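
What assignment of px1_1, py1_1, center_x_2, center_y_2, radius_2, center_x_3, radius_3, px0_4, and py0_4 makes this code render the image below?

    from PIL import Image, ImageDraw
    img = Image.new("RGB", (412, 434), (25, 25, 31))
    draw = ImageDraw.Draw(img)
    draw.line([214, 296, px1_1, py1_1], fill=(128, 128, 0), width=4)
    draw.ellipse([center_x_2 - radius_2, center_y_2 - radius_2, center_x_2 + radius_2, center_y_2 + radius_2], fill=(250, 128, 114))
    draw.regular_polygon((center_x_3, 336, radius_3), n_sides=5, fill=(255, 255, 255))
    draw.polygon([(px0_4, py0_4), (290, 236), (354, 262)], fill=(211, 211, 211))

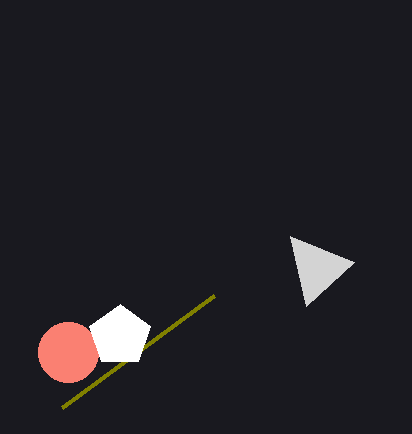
px1_1 = 62, py1_1 = 408, center_x_2 = 68, center_y_2 = 352, radius_2 = 30, center_x_3 = 120, radius_3 = 32, px0_4 = 306, py0_4 = 306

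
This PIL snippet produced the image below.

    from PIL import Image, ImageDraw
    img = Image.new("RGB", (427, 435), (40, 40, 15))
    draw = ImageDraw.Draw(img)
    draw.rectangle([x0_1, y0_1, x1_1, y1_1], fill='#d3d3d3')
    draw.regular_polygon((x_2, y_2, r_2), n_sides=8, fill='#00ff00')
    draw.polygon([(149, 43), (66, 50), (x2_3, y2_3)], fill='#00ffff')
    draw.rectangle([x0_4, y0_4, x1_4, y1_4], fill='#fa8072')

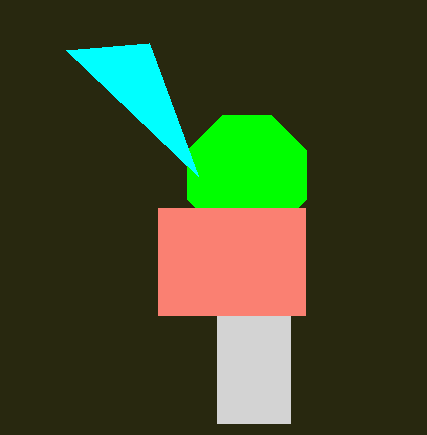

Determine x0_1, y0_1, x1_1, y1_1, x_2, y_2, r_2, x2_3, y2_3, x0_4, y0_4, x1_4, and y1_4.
x0_1 = 217
y0_1 = 316
x1_1 = 290
y1_1 = 423
x_2 = 247
y_2 = 175
r_2 = 64
x2_3 = 198
y2_3 = 176
x0_4 = 158
y0_4 = 208
x1_4 = 305
y1_4 = 315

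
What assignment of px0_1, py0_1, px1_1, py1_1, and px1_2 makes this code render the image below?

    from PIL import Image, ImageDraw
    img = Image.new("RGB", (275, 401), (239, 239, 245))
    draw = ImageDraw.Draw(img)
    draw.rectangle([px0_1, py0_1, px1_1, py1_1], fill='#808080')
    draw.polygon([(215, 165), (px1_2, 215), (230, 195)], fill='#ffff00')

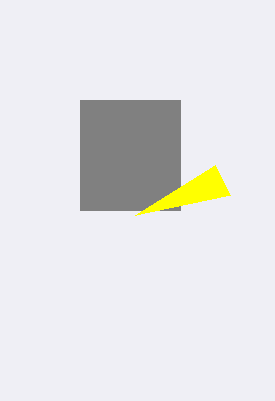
px0_1 = 80, py0_1 = 100, px1_1 = 180, py1_1 = 210, px1_2 = 135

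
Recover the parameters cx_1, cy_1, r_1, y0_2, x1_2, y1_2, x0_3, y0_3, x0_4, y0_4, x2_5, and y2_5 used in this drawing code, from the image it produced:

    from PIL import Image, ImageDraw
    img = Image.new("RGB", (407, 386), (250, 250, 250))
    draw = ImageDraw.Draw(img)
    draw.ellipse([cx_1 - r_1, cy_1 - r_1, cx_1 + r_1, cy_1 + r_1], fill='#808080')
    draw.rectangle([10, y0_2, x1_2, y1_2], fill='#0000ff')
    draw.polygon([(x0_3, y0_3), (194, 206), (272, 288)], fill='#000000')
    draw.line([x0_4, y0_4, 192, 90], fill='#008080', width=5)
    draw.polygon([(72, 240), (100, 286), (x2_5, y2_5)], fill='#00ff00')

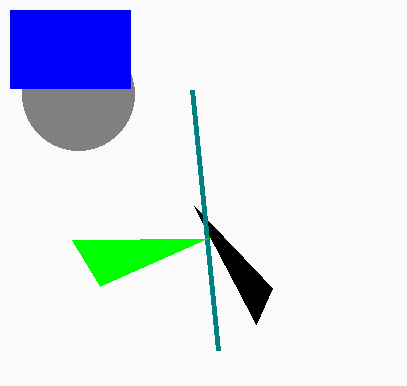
cx_1 = 78; cy_1 = 94; r_1 = 56; y0_2 = 10; x1_2 = 130; y1_2 = 88; x0_3 = 256; y0_3 = 324; x0_4 = 218; y0_4 = 350; x2_5 = 208; y2_5 = 238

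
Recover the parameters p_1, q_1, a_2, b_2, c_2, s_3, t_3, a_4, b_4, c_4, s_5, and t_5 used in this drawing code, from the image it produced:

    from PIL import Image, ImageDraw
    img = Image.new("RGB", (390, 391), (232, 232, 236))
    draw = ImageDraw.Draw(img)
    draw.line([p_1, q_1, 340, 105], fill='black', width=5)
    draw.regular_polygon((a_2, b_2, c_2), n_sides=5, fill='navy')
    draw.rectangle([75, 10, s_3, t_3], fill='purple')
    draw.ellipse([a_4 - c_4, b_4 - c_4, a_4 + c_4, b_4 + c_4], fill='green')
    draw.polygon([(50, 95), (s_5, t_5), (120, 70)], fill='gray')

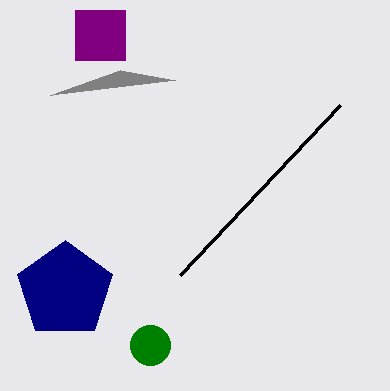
p_1 = 180, q_1 = 275, a_2 = 65, b_2 = 290, c_2 = 50, s_3 = 125, t_3 = 60, a_4 = 150, b_4 = 345, c_4 = 20, s_5 = 175, t_5 = 80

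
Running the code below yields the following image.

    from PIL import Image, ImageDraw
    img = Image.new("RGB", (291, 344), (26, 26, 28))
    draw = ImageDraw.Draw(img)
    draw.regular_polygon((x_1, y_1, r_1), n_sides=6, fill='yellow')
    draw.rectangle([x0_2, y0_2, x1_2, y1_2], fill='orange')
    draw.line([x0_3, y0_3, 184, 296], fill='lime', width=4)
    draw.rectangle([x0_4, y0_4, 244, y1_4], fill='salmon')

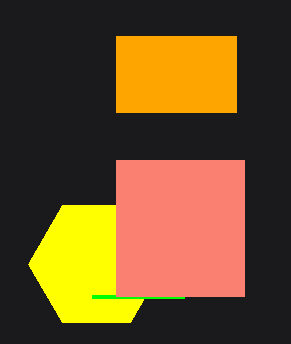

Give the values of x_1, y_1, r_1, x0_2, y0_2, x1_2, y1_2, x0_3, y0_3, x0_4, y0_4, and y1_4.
x_1 = 96, y_1 = 264, r_1 = 68, x0_2 = 116, y0_2 = 36, x1_2 = 236, y1_2 = 112, x0_3 = 92, y0_3 = 296, x0_4 = 116, y0_4 = 160, y1_4 = 296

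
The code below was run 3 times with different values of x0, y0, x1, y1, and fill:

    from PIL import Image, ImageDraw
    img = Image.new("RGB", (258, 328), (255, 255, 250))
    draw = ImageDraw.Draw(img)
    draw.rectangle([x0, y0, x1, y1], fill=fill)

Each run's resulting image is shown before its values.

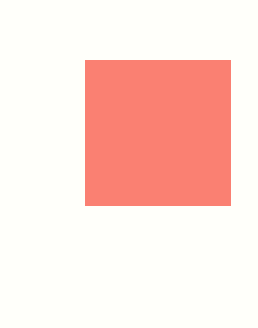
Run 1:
x0 = 85, y0 = 60, x1 = 230, y1 = 205, fill = 'salmon'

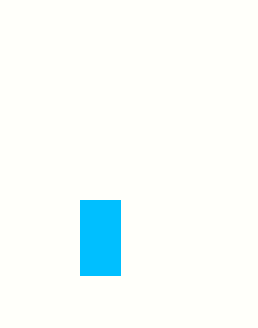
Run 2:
x0 = 80, y0 = 200, x1 = 120, y1 = 275, fill = 'deepskyblue'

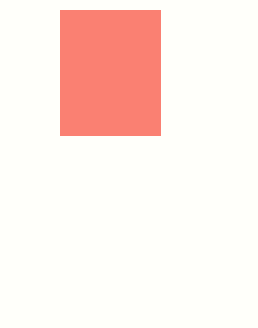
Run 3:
x0 = 60
y0 = 10
x1 = 160
y1 = 135
fill = 'salmon'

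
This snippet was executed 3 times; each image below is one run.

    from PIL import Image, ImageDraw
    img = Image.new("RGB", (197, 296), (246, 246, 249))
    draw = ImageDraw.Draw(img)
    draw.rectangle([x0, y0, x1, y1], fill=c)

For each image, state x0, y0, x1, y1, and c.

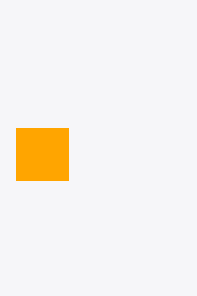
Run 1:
x0 = 16
y0 = 128
x1 = 68
y1 = 180
c = 'orange'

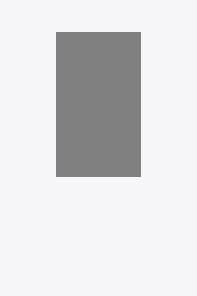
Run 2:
x0 = 56, y0 = 32, x1 = 140, y1 = 176, c = 'gray'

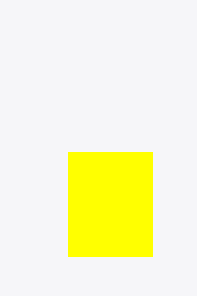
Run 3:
x0 = 68, y0 = 152, x1 = 152, y1 = 256, c = 'yellow'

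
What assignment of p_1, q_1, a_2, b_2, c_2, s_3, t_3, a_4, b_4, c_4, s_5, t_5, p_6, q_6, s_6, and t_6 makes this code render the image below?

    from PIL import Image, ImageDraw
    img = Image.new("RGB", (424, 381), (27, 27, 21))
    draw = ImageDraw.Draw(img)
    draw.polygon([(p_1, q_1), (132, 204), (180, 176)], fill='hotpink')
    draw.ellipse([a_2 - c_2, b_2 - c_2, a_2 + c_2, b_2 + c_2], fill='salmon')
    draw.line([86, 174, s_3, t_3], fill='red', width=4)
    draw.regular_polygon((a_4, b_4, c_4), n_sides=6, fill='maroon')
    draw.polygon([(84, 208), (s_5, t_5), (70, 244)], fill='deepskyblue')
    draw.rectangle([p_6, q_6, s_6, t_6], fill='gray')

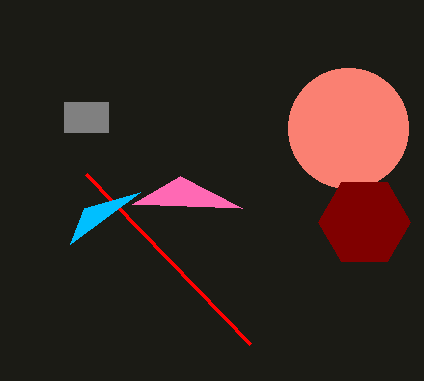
p_1 = 242
q_1 = 208
a_2 = 348
b_2 = 128
c_2 = 60
s_3 = 250
t_3 = 344
a_4 = 364
b_4 = 222
c_4 = 46
s_5 = 140
t_5 = 192
p_6 = 64
q_6 = 102
s_6 = 108
t_6 = 132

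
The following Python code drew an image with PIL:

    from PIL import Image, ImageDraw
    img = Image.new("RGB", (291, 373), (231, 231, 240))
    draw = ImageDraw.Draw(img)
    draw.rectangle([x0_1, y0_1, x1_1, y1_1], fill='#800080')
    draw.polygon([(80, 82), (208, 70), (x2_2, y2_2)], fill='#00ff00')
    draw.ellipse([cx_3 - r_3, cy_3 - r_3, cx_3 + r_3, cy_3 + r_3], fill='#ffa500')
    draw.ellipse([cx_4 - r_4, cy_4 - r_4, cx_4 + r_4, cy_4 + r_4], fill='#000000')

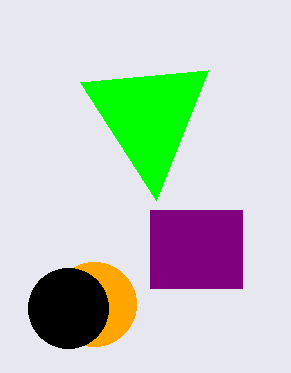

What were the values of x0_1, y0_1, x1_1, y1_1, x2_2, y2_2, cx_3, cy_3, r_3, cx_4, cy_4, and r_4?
x0_1 = 150
y0_1 = 210
x1_1 = 242
y1_1 = 288
x2_2 = 156
y2_2 = 200
cx_3 = 94
cy_3 = 304
r_3 = 42
cx_4 = 68
cy_4 = 308
r_4 = 40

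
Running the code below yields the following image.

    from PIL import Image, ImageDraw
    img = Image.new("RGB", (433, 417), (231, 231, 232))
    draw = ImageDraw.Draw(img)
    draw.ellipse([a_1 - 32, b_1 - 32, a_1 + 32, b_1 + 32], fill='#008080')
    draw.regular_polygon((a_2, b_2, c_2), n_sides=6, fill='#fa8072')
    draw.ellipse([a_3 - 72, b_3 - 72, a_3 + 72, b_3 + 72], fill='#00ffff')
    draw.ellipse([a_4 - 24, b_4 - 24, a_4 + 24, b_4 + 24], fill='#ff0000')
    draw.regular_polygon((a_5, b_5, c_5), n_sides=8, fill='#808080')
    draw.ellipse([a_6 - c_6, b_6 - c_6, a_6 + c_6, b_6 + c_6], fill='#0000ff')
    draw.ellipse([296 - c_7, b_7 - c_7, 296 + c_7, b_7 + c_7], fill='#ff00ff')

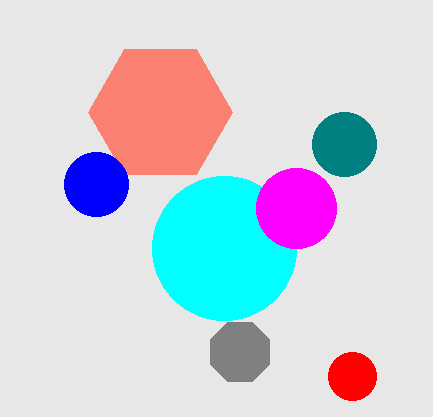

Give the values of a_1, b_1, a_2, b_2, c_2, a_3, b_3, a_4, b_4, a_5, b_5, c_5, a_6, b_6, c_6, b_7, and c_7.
a_1 = 344
b_1 = 144
a_2 = 160
b_2 = 112
c_2 = 72
a_3 = 224
b_3 = 248
a_4 = 352
b_4 = 376
a_5 = 240
b_5 = 352
c_5 = 32
a_6 = 96
b_6 = 184
c_6 = 32
b_7 = 208
c_7 = 40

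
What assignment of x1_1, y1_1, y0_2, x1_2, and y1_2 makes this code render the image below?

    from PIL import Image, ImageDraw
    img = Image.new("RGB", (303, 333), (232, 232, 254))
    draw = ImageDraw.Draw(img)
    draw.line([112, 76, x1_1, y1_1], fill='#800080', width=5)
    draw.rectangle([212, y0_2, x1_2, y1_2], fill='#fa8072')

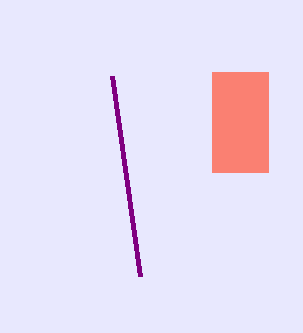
x1_1 = 140, y1_1 = 276, y0_2 = 72, x1_2 = 268, y1_2 = 172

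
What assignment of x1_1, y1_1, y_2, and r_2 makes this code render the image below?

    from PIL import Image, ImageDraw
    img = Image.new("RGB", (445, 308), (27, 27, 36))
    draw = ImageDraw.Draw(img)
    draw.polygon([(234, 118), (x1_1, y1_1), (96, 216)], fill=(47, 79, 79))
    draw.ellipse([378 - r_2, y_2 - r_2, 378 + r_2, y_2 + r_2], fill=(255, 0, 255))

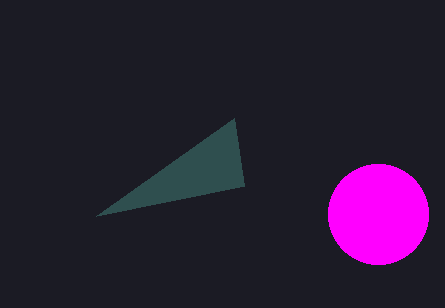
x1_1 = 244, y1_1 = 186, y_2 = 214, r_2 = 50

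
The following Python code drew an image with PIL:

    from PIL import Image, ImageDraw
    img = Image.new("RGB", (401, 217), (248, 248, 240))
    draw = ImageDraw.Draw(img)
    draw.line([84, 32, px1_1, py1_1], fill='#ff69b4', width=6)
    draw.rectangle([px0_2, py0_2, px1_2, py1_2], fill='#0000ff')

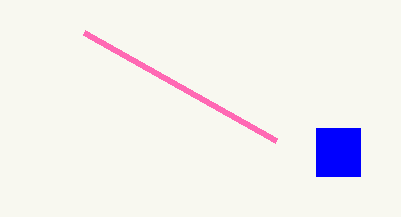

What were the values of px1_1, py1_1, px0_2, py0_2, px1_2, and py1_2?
px1_1 = 276
py1_1 = 140
px0_2 = 316
py0_2 = 128
px1_2 = 360
py1_2 = 176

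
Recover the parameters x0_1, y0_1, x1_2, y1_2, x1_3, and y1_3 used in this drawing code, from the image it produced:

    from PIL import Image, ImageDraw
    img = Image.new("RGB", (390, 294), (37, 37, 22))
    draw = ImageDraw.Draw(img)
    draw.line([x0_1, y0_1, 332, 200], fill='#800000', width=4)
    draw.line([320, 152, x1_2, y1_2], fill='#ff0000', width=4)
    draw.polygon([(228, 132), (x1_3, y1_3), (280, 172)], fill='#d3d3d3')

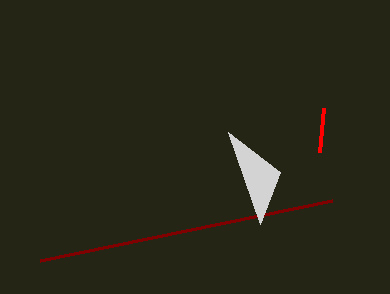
x0_1 = 40; y0_1 = 260; x1_2 = 324; y1_2 = 108; x1_3 = 260; y1_3 = 224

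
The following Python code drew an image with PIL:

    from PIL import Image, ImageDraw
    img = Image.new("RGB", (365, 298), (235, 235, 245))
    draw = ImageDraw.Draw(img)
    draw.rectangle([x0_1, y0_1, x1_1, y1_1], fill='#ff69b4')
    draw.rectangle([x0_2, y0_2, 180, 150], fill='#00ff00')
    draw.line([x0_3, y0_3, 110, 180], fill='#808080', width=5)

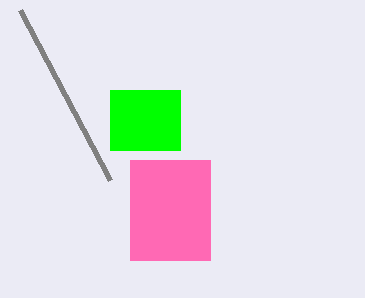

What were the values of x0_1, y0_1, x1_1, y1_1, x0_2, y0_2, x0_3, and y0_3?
x0_1 = 130
y0_1 = 160
x1_1 = 210
y1_1 = 260
x0_2 = 110
y0_2 = 90
x0_3 = 20
y0_3 = 10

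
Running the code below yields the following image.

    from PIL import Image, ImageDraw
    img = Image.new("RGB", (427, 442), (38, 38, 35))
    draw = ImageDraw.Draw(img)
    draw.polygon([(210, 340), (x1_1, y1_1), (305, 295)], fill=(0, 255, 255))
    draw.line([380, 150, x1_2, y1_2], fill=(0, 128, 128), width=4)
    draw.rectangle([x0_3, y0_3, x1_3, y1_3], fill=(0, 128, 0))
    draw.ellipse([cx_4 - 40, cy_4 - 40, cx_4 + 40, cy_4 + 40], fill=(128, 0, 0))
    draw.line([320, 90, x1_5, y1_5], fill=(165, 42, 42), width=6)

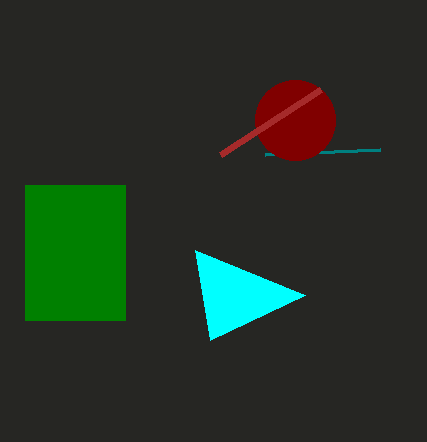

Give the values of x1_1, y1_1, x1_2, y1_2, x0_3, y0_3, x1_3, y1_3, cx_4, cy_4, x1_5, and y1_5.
x1_1 = 195; y1_1 = 250; x1_2 = 265; y1_2 = 155; x0_3 = 25; y0_3 = 185; x1_3 = 125; y1_3 = 320; cx_4 = 295; cy_4 = 120; x1_5 = 220; y1_5 = 155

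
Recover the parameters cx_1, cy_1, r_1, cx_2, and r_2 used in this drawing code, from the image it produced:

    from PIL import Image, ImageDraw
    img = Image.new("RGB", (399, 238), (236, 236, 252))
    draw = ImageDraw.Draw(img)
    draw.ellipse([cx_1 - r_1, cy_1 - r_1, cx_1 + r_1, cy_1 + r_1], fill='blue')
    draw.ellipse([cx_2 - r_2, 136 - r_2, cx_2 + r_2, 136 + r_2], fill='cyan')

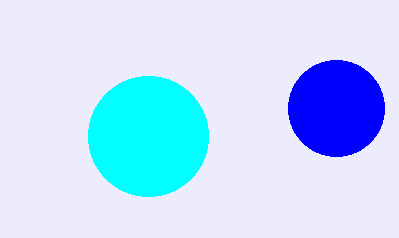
cx_1 = 336, cy_1 = 108, r_1 = 48, cx_2 = 148, r_2 = 60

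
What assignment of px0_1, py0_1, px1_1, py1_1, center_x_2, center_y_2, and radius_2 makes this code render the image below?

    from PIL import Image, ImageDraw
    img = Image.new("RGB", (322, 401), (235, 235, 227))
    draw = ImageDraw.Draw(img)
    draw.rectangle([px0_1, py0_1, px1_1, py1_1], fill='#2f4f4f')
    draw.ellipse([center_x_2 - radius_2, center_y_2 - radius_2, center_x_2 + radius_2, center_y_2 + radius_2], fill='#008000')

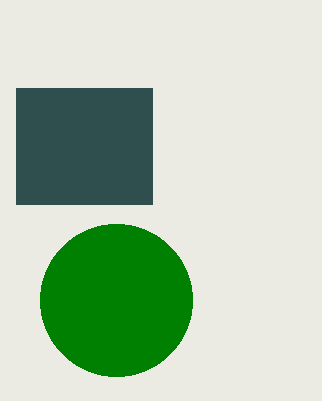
px0_1 = 16, py0_1 = 88, px1_1 = 152, py1_1 = 204, center_x_2 = 116, center_y_2 = 300, radius_2 = 76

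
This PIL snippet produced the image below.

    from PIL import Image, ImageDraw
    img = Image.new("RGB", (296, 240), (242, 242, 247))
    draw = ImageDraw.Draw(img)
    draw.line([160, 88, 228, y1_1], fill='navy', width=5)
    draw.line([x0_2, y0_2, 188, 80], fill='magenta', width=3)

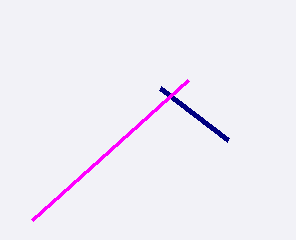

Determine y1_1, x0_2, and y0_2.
y1_1 = 140, x0_2 = 32, y0_2 = 220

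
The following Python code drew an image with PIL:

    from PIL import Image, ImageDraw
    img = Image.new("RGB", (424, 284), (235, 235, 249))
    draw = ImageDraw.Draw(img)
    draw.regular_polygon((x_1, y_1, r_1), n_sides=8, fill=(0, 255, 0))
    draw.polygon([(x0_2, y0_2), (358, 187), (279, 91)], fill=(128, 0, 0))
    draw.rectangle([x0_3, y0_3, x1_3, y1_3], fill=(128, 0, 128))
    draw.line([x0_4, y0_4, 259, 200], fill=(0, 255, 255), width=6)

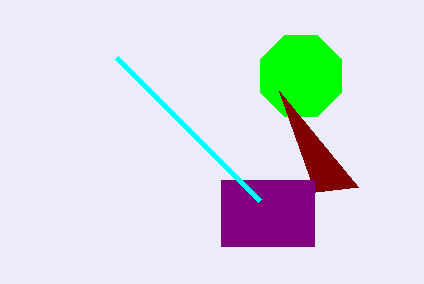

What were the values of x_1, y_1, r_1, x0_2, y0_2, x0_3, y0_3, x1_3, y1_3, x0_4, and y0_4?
x_1 = 301, y_1 = 76, r_1 = 44, x0_2 = 315, y0_2 = 192, x0_3 = 221, y0_3 = 180, x1_3 = 314, y1_3 = 246, x0_4 = 116, y0_4 = 57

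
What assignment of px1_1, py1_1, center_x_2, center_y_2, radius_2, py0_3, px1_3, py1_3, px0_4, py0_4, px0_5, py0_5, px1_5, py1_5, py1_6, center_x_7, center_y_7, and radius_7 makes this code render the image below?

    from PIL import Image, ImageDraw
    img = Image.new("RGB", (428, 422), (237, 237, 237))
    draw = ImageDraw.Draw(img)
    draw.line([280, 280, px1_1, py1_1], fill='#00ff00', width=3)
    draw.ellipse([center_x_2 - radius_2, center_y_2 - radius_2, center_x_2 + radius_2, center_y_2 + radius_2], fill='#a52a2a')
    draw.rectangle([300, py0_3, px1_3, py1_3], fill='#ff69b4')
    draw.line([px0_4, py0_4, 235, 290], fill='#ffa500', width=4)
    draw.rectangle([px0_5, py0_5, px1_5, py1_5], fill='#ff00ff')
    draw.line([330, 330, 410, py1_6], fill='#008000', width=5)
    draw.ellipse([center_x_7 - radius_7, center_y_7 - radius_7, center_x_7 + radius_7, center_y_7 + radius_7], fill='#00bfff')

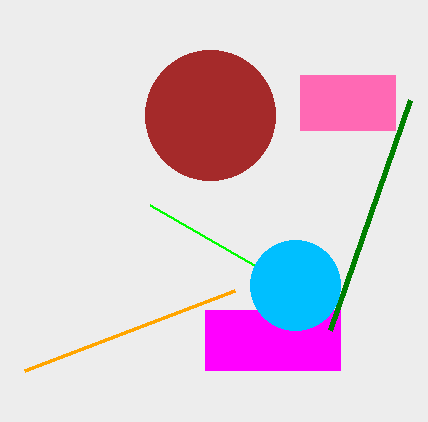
px1_1 = 150; py1_1 = 205; center_x_2 = 210; center_y_2 = 115; radius_2 = 65; py0_3 = 75; px1_3 = 395; py1_3 = 130; px0_4 = 25; py0_4 = 370; px0_5 = 205; py0_5 = 310; px1_5 = 340; py1_5 = 370; py1_6 = 100; center_x_7 = 295; center_y_7 = 285; radius_7 = 45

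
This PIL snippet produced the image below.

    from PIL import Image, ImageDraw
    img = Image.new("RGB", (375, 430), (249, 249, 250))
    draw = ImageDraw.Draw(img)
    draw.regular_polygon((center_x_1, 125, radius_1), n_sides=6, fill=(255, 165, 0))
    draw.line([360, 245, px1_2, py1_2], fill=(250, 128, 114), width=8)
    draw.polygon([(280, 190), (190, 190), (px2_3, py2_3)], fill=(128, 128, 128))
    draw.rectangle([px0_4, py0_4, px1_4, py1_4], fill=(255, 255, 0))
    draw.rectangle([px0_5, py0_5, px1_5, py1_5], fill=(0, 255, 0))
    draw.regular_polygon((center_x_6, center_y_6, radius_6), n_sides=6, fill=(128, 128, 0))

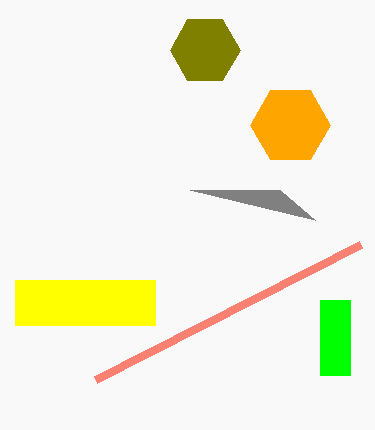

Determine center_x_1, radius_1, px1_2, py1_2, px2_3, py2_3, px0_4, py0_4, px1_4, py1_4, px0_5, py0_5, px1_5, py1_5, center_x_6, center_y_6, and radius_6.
center_x_1 = 290, radius_1 = 40, px1_2 = 95, py1_2 = 380, px2_3 = 315, py2_3 = 220, px0_4 = 15, py0_4 = 280, px1_4 = 155, py1_4 = 325, px0_5 = 320, py0_5 = 300, px1_5 = 350, py1_5 = 375, center_x_6 = 205, center_y_6 = 50, radius_6 = 35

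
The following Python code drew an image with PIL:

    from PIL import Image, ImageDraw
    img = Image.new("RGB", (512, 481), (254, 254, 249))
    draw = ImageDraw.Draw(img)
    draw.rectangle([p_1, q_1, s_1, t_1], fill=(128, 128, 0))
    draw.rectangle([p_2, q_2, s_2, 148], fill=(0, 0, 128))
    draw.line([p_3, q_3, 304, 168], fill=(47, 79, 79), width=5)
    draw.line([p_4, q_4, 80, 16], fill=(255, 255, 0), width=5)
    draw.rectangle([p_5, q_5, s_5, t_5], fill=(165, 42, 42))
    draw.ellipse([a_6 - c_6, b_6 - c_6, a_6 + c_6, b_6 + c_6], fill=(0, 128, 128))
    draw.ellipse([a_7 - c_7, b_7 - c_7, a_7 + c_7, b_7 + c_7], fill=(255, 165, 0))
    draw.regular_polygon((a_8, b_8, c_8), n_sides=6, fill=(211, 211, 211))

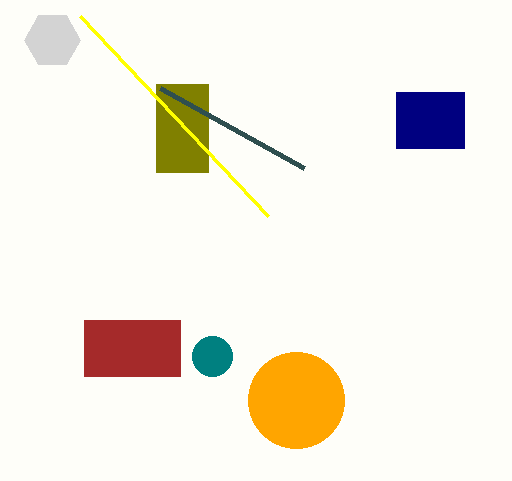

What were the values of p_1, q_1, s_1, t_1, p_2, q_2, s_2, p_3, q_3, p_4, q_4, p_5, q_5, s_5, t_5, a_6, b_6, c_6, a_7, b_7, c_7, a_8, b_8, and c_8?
p_1 = 156
q_1 = 84
s_1 = 208
t_1 = 172
p_2 = 396
q_2 = 92
s_2 = 464
p_3 = 160
q_3 = 88
p_4 = 268
q_4 = 216
p_5 = 84
q_5 = 320
s_5 = 180
t_5 = 376
a_6 = 212
b_6 = 356
c_6 = 20
a_7 = 296
b_7 = 400
c_7 = 48
a_8 = 52
b_8 = 40
c_8 = 28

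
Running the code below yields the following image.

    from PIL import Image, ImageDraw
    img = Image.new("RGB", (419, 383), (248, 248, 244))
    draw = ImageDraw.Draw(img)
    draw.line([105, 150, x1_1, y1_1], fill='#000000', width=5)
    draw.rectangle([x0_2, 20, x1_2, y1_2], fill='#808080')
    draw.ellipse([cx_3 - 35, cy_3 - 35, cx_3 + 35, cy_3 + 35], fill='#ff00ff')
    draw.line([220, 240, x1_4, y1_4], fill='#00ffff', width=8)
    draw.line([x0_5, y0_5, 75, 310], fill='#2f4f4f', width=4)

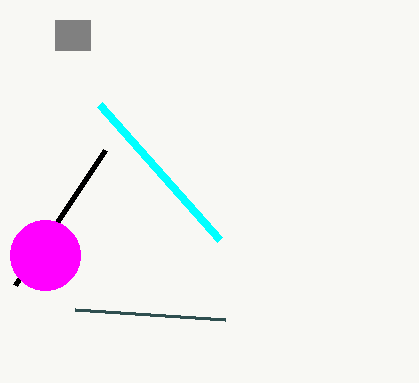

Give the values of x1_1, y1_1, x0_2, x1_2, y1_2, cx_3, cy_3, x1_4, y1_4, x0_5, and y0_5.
x1_1 = 15; y1_1 = 285; x0_2 = 55; x1_2 = 90; y1_2 = 50; cx_3 = 45; cy_3 = 255; x1_4 = 100; y1_4 = 105; x0_5 = 225; y0_5 = 320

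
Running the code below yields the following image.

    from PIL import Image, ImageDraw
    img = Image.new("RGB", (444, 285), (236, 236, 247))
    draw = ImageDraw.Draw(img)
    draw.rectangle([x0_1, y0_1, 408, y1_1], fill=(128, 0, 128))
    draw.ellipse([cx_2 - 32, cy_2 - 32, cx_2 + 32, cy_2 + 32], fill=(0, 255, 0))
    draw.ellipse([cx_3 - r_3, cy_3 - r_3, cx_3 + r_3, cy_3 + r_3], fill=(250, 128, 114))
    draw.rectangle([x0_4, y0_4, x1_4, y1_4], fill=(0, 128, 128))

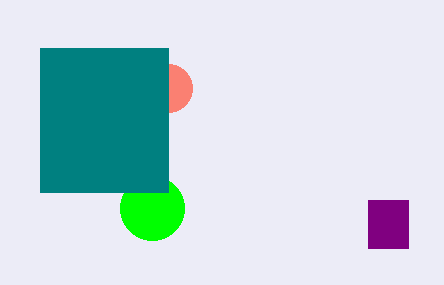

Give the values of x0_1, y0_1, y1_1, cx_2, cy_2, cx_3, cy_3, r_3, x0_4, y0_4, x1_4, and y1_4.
x0_1 = 368; y0_1 = 200; y1_1 = 248; cx_2 = 152; cy_2 = 208; cx_3 = 168; cy_3 = 88; r_3 = 24; x0_4 = 40; y0_4 = 48; x1_4 = 168; y1_4 = 192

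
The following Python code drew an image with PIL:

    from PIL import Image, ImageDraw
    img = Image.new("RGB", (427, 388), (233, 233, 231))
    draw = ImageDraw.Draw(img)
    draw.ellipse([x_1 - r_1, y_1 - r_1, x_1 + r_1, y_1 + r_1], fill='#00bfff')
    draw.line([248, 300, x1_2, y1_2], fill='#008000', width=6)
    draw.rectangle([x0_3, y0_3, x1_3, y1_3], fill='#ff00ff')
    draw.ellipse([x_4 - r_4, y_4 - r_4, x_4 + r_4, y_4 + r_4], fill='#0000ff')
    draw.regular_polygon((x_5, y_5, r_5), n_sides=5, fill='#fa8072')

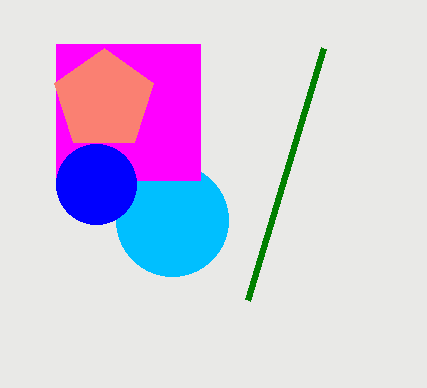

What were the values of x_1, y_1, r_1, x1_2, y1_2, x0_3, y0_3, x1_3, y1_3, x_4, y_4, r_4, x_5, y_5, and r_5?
x_1 = 172; y_1 = 220; r_1 = 56; x1_2 = 324; y1_2 = 48; x0_3 = 56; y0_3 = 44; x1_3 = 200; y1_3 = 180; x_4 = 96; y_4 = 184; r_4 = 40; x_5 = 104; y_5 = 100; r_5 = 52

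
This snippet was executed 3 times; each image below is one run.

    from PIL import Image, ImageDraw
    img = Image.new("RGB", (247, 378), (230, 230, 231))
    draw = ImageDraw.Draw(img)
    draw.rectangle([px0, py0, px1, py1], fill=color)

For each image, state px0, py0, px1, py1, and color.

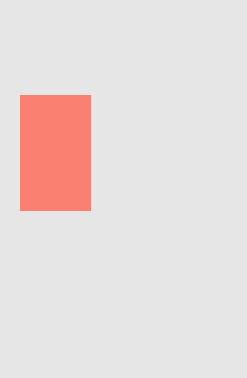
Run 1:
px0 = 20
py0 = 95
px1 = 90
py1 = 210
color = 'salmon'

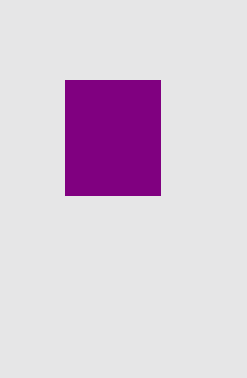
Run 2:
px0 = 65; py0 = 80; px1 = 160; py1 = 195; color = 'purple'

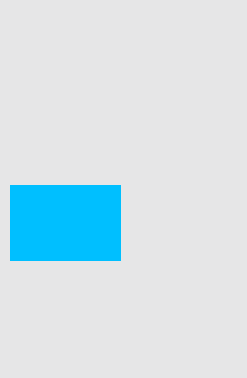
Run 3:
px0 = 10, py0 = 185, px1 = 120, py1 = 260, color = 'deepskyblue'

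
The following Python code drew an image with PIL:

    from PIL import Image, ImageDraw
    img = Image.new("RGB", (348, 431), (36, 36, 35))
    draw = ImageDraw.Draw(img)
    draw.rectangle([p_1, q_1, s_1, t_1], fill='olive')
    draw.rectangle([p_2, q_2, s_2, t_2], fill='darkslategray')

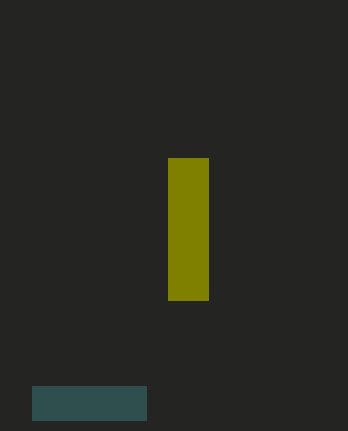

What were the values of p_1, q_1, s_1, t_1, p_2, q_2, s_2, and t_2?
p_1 = 168; q_1 = 158; s_1 = 208; t_1 = 300; p_2 = 32; q_2 = 386; s_2 = 146; t_2 = 420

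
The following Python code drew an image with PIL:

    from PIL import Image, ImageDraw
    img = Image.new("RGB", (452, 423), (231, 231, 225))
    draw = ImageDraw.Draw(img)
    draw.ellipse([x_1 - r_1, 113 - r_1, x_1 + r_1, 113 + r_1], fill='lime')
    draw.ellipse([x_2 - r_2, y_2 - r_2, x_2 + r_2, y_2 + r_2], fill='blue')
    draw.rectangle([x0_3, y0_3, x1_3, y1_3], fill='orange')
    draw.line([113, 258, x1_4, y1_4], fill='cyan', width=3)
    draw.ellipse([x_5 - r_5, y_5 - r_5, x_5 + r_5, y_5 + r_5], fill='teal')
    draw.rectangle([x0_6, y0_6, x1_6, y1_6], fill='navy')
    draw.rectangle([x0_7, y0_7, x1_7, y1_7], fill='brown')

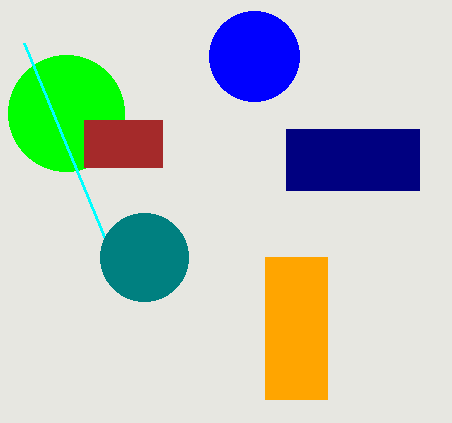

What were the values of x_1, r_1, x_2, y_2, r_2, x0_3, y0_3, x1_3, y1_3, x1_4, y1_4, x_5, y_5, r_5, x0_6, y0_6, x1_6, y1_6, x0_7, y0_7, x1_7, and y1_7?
x_1 = 66
r_1 = 58
x_2 = 254
y_2 = 56
r_2 = 45
x0_3 = 265
y0_3 = 257
x1_3 = 327
y1_3 = 399
x1_4 = 24
y1_4 = 43
x_5 = 144
y_5 = 257
r_5 = 44
x0_6 = 286
y0_6 = 129
x1_6 = 419
y1_6 = 190
x0_7 = 84
y0_7 = 120
x1_7 = 162
y1_7 = 167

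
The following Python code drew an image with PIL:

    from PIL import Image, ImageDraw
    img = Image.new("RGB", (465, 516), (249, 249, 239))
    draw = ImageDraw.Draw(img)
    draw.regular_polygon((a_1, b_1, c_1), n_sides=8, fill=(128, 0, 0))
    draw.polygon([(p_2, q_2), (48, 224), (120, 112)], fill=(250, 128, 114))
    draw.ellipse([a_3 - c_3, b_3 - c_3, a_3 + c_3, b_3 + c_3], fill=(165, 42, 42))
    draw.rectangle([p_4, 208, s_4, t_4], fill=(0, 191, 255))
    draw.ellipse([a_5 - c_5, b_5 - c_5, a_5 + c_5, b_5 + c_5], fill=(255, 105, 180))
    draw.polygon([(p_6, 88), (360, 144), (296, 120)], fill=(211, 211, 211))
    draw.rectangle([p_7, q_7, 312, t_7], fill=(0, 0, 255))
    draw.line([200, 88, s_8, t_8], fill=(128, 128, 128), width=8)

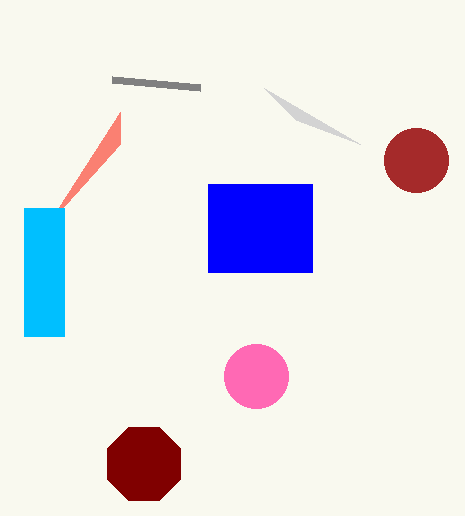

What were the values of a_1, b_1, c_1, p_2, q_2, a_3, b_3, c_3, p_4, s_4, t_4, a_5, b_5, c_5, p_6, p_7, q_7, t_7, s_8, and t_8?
a_1 = 144; b_1 = 464; c_1 = 40; p_2 = 120; q_2 = 144; a_3 = 416; b_3 = 160; c_3 = 32; p_4 = 24; s_4 = 64; t_4 = 336; a_5 = 256; b_5 = 376; c_5 = 32; p_6 = 264; p_7 = 208; q_7 = 184; t_7 = 272; s_8 = 112; t_8 = 80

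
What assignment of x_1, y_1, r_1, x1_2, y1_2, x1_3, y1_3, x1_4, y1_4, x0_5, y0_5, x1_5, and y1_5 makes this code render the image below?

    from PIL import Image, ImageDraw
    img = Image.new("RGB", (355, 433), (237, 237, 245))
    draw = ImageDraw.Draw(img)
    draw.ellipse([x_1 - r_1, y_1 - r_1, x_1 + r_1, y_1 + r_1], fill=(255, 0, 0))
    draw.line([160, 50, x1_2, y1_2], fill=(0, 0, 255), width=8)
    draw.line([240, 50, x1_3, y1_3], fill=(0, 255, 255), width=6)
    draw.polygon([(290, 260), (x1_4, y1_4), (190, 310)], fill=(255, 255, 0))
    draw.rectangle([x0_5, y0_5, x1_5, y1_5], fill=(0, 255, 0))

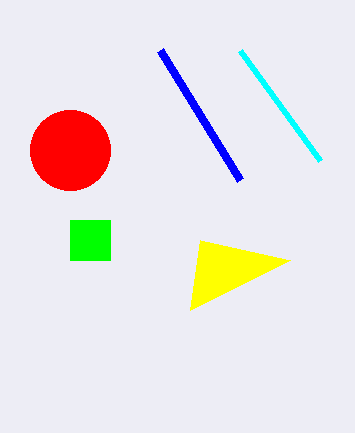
x_1 = 70, y_1 = 150, r_1 = 40, x1_2 = 240, y1_2 = 180, x1_3 = 320, y1_3 = 160, x1_4 = 200, y1_4 = 240, x0_5 = 70, y0_5 = 220, x1_5 = 110, y1_5 = 260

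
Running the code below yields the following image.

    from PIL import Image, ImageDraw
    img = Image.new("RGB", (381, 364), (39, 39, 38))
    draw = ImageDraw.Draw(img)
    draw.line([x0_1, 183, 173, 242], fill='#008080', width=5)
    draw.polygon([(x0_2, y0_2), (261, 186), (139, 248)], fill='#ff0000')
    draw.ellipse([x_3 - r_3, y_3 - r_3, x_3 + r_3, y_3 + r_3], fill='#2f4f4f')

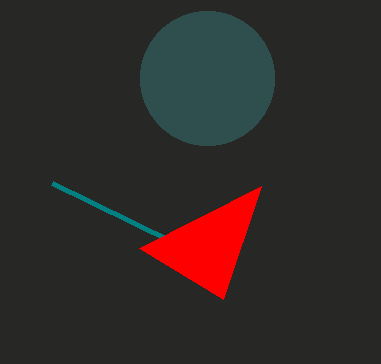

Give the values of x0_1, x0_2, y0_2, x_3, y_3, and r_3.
x0_1 = 52; x0_2 = 223; y0_2 = 299; x_3 = 207; y_3 = 78; r_3 = 67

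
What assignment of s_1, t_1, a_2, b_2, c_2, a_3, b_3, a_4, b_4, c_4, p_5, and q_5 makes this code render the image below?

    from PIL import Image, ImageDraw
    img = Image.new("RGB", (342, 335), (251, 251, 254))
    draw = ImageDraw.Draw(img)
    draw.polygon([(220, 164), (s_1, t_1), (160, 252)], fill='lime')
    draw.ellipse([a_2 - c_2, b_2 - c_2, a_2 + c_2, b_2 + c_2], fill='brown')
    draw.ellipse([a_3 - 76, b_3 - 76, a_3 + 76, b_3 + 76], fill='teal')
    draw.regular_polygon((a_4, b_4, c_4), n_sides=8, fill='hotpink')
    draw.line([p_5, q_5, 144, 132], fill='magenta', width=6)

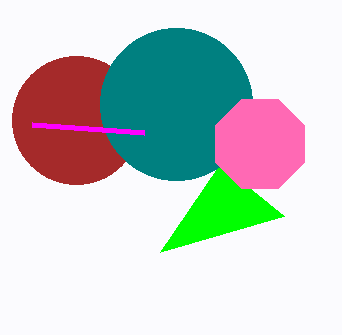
s_1 = 284
t_1 = 216
a_2 = 76
b_2 = 120
c_2 = 64
a_3 = 176
b_3 = 104
a_4 = 260
b_4 = 144
c_4 = 48
p_5 = 32
q_5 = 124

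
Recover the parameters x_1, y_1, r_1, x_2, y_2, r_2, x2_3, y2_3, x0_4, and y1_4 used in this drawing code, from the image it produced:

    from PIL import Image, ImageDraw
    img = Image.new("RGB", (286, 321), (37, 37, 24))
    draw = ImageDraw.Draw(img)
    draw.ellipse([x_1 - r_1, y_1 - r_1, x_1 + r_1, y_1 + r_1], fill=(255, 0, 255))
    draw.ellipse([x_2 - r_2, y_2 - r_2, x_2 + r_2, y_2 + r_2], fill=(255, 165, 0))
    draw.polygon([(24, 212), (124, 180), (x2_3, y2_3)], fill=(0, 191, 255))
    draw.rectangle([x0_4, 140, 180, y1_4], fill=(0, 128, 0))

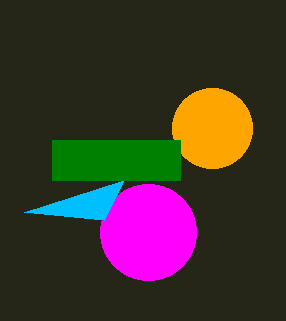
x_1 = 148, y_1 = 232, r_1 = 48, x_2 = 212, y_2 = 128, r_2 = 40, x2_3 = 104, y2_3 = 220, x0_4 = 52, y1_4 = 180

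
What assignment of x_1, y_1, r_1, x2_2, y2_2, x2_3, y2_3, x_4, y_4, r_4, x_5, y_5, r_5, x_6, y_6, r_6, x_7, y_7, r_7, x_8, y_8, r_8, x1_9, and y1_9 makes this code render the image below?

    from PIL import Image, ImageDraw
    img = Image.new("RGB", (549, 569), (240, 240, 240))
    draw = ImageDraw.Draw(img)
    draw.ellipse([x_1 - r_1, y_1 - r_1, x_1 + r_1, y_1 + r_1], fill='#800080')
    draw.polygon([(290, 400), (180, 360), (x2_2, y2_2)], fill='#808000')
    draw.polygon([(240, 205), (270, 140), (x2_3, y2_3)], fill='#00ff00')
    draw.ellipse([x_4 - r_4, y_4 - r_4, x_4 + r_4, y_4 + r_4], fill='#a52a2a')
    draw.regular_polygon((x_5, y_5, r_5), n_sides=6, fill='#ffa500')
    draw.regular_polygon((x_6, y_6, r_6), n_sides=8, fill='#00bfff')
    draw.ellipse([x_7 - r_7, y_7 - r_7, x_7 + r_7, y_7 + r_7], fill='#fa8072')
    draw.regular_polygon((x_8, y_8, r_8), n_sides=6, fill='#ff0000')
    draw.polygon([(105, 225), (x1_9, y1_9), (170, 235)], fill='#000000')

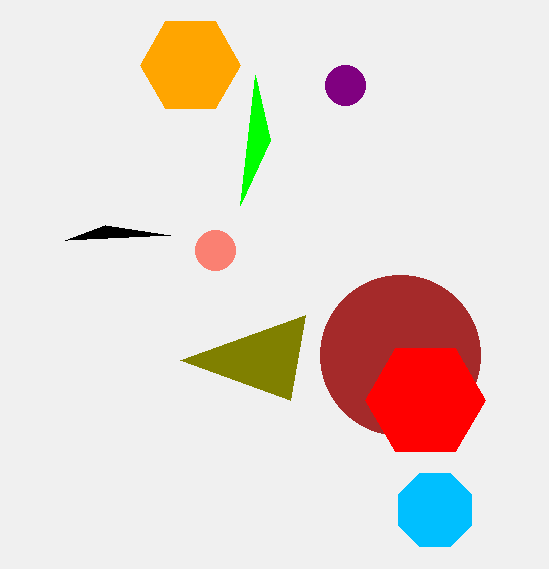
x_1 = 345, y_1 = 85, r_1 = 20, x2_2 = 305, y2_2 = 315, x2_3 = 255, y2_3 = 75, x_4 = 400, y_4 = 355, r_4 = 80, x_5 = 190, y_5 = 65, r_5 = 50, x_6 = 435, y_6 = 510, r_6 = 40, x_7 = 215, y_7 = 250, r_7 = 20, x_8 = 425, y_8 = 400, r_8 = 60, x1_9 = 65, y1_9 = 240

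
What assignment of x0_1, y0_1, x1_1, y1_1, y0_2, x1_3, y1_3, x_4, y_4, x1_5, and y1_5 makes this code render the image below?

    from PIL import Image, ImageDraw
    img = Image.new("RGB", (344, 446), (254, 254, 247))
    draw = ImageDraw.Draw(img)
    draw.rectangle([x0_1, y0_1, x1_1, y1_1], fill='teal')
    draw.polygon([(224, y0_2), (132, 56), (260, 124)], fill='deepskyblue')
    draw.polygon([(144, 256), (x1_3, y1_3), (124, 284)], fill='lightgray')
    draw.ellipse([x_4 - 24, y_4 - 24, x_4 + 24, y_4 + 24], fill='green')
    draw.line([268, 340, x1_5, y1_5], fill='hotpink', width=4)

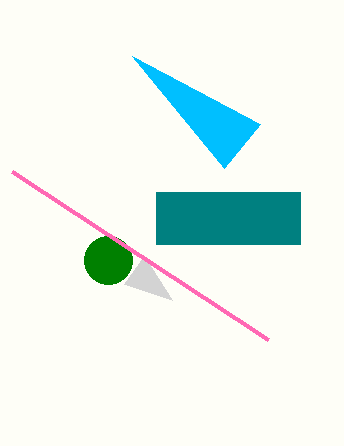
x0_1 = 156; y0_1 = 192; x1_1 = 300; y1_1 = 244; y0_2 = 168; x1_3 = 172; y1_3 = 300; x_4 = 108; y_4 = 260; x1_5 = 12; y1_5 = 172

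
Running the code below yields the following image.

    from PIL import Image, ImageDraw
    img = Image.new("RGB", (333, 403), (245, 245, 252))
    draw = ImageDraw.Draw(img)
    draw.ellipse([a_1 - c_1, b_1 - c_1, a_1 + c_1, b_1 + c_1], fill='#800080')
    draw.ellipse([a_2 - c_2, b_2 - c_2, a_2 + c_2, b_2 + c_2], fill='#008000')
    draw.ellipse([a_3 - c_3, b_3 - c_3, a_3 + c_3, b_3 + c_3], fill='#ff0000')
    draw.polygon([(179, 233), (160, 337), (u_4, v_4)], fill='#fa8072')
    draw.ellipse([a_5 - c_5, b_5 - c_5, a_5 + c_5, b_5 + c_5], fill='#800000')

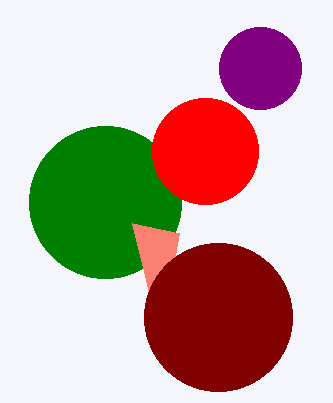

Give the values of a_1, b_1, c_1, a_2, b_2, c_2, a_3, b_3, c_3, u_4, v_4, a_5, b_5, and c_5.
a_1 = 260; b_1 = 68; c_1 = 41; a_2 = 105; b_2 = 202; c_2 = 76; a_3 = 205; b_3 = 151; c_3 = 53; u_4 = 132; v_4 = 223; a_5 = 218; b_5 = 317; c_5 = 74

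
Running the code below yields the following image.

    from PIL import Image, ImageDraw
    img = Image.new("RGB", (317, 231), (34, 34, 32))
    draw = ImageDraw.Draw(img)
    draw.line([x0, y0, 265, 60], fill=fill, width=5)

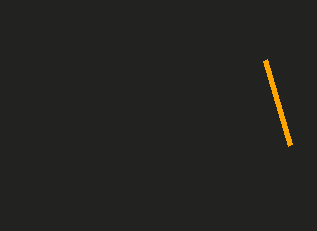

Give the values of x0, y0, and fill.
x0 = 290; y0 = 145; fill = 'orange'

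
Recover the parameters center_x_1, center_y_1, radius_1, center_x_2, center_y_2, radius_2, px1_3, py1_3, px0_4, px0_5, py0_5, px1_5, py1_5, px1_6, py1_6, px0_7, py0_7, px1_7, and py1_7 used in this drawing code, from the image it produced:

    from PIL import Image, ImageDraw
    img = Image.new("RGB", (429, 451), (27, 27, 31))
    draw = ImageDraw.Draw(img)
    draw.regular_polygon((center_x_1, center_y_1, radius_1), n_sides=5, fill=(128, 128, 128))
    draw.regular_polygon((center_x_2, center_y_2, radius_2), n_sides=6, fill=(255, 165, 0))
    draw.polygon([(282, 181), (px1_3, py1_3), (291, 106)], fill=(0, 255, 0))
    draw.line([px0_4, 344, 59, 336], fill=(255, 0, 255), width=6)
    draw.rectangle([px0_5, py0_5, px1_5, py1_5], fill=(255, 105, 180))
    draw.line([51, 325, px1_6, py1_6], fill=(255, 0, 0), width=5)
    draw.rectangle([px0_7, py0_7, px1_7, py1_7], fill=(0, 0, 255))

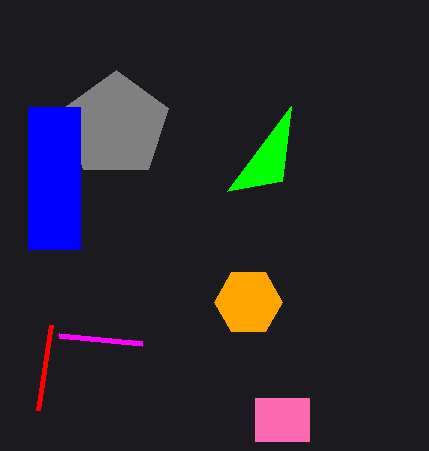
center_x_1 = 116
center_y_1 = 125
radius_1 = 55
center_x_2 = 248
center_y_2 = 302
radius_2 = 34
px1_3 = 227
py1_3 = 191
px0_4 = 142
px0_5 = 255
py0_5 = 398
px1_5 = 309
py1_5 = 441
px1_6 = 38
py1_6 = 410
px0_7 = 28
py0_7 = 107
px1_7 = 80
py1_7 = 249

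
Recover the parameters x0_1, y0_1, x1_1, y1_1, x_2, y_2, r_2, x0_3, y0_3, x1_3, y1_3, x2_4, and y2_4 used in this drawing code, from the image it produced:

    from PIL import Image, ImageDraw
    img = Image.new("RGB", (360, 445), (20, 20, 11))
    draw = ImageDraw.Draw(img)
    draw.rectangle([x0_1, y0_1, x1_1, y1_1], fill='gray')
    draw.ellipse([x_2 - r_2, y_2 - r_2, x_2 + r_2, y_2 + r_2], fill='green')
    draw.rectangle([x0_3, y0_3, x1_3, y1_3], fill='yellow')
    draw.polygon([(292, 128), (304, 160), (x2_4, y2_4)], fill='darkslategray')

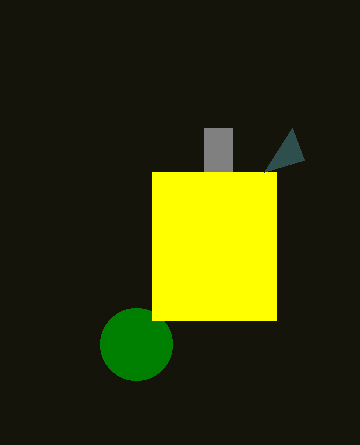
x0_1 = 204; y0_1 = 128; x1_1 = 232; y1_1 = 172; x_2 = 136; y_2 = 344; r_2 = 36; x0_3 = 152; y0_3 = 172; x1_3 = 276; y1_3 = 320; x2_4 = 264; y2_4 = 172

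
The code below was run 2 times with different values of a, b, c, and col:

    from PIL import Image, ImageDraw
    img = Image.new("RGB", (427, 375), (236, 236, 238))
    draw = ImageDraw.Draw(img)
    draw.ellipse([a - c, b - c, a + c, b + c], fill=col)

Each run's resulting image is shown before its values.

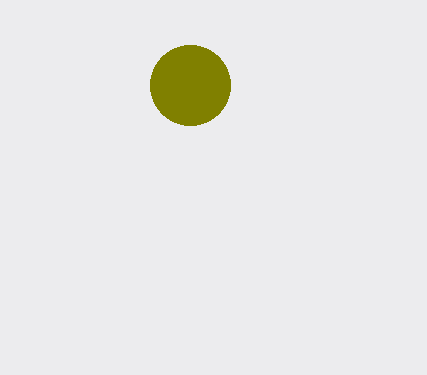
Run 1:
a = 190; b = 85; c = 40; col = 'olive'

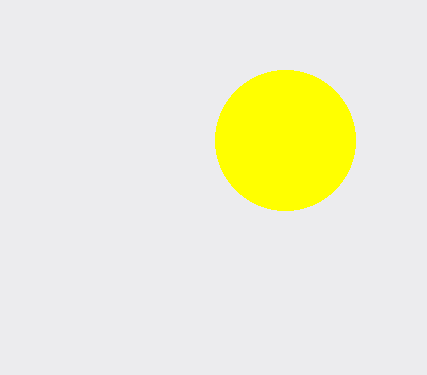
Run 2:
a = 285; b = 140; c = 70; col = 'yellow'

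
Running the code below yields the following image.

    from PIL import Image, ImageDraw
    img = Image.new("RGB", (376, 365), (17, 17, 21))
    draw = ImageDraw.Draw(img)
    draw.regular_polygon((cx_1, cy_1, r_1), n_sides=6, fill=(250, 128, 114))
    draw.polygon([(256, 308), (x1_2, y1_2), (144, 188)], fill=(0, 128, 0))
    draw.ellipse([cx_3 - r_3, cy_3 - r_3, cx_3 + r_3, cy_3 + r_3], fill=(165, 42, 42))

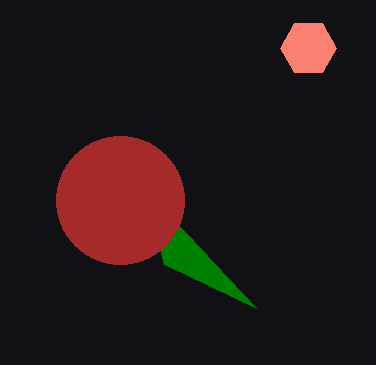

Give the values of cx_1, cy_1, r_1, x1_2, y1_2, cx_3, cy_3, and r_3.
cx_1 = 308; cy_1 = 48; r_1 = 28; x1_2 = 164; y1_2 = 264; cx_3 = 120; cy_3 = 200; r_3 = 64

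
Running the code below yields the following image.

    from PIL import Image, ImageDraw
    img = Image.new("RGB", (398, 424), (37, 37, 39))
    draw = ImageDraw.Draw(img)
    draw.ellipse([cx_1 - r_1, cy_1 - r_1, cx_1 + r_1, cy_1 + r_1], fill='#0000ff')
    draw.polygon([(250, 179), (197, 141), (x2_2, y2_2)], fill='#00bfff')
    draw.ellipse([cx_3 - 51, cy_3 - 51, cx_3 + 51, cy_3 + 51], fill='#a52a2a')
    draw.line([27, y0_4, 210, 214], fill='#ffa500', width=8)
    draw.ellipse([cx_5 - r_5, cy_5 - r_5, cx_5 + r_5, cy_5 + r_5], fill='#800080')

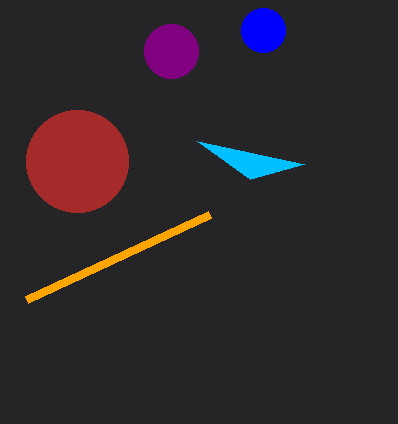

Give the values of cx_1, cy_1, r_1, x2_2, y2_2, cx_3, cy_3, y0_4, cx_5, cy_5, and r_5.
cx_1 = 263
cy_1 = 30
r_1 = 22
x2_2 = 304
y2_2 = 164
cx_3 = 77
cy_3 = 161
y0_4 = 299
cx_5 = 171
cy_5 = 51
r_5 = 27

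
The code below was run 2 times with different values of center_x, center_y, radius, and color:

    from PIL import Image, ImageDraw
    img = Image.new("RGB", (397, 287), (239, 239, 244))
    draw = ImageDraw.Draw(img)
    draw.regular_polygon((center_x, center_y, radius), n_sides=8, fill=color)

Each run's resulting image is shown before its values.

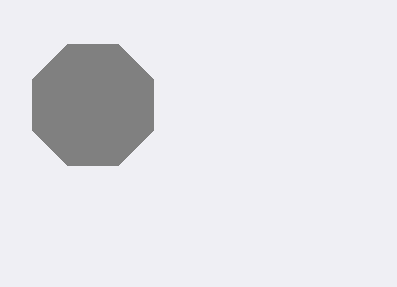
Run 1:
center_x = 93; center_y = 105; radius = 66; color = 'gray'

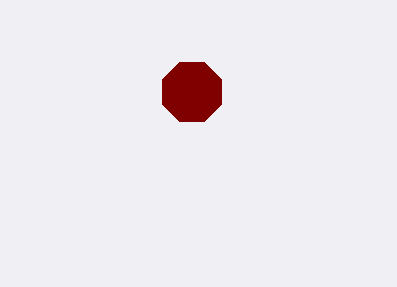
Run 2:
center_x = 192
center_y = 92
radius = 32
color = 'maroon'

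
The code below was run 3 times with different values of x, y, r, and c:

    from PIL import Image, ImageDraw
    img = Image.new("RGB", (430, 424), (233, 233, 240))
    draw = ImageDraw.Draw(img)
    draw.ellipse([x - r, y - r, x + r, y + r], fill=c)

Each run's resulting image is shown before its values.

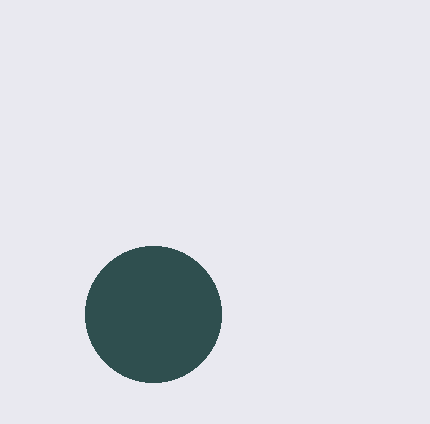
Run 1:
x = 153
y = 314
r = 68
c = 'darkslategray'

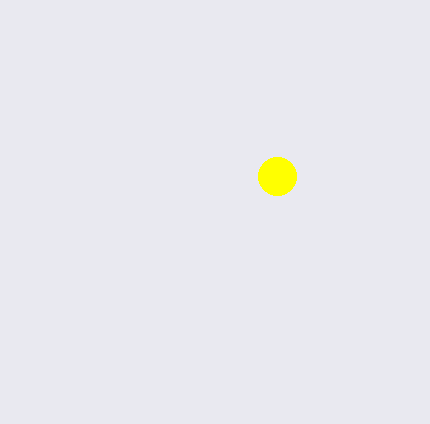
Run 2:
x = 277
y = 176
r = 19
c = 'yellow'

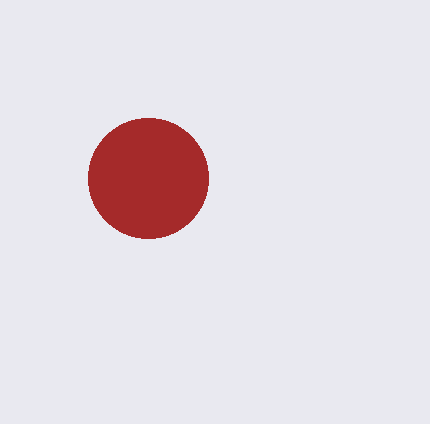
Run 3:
x = 148, y = 178, r = 60, c = 'brown'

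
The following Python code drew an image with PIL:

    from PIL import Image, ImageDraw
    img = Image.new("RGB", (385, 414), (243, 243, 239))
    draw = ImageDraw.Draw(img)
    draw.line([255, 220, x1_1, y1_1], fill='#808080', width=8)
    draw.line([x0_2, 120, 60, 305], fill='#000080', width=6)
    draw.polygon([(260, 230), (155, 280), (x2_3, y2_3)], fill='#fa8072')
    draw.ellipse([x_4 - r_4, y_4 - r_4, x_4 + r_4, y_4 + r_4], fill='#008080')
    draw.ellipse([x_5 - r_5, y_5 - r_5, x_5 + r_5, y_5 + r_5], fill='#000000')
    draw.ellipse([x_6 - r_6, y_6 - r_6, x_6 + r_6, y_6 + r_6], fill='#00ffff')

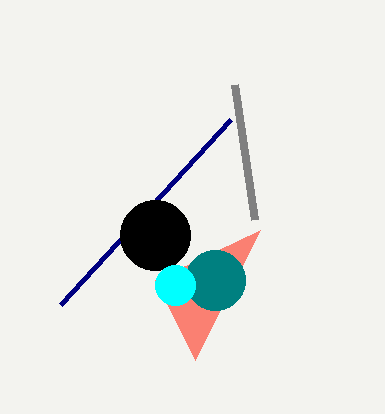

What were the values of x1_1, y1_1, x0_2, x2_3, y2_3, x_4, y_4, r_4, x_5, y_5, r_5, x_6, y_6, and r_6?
x1_1 = 235, y1_1 = 85, x0_2 = 230, x2_3 = 195, y2_3 = 360, x_4 = 215, y_4 = 280, r_4 = 30, x_5 = 155, y_5 = 235, r_5 = 35, x_6 = 175, y_6 = 285, r_6 = 20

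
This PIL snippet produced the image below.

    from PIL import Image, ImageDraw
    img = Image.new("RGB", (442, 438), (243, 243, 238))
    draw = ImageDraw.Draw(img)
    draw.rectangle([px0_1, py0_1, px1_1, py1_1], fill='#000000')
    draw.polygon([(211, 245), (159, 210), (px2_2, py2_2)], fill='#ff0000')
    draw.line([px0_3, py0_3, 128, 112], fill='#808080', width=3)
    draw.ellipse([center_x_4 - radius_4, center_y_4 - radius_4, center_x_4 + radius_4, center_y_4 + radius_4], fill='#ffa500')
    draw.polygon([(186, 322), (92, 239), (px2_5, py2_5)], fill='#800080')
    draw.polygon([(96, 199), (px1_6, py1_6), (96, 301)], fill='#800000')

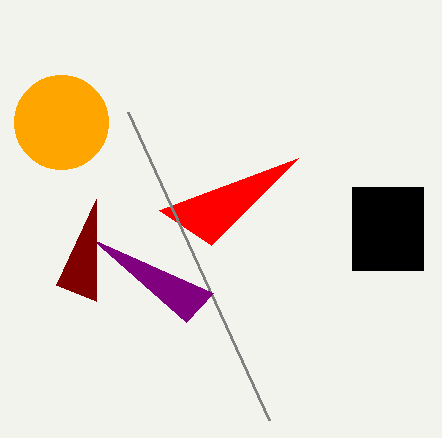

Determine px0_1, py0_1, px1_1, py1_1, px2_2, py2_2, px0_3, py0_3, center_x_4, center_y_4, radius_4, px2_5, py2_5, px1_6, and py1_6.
px0_1 = 352, py0_1 = 187, px1_1 = 423, py1_1 = 270, px2_2 = 298, py2_2 = 158, px0_3 = 269, py0_3 = 420, center_x_4 = 61, center_y_4 = 122, radius_4 = 47, px2_5 = 213, py2_5 = 293, px1_6 = 56, py1_6 = 285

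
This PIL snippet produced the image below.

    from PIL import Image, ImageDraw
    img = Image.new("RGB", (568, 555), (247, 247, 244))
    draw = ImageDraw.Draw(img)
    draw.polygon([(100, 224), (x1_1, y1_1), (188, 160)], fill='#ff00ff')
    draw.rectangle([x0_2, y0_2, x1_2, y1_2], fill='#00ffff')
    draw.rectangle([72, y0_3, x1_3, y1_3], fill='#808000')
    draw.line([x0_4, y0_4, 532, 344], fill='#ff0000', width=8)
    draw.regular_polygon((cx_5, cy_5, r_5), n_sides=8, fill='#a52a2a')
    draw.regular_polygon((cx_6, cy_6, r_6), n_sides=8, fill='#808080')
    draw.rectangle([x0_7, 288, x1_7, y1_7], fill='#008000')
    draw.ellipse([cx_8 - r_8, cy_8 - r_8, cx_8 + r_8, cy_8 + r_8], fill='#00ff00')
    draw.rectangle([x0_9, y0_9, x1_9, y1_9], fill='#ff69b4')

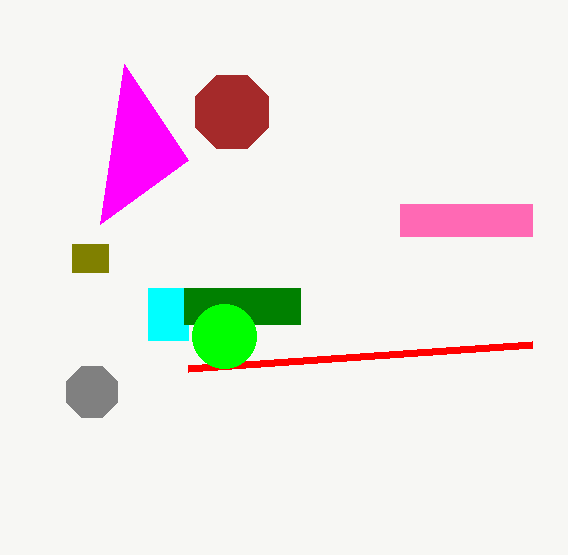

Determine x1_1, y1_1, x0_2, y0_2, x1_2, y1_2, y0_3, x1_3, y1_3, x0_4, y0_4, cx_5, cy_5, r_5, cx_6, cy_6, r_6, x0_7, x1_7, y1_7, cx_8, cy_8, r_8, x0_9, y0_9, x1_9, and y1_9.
x1_1 = 124, y1_1 = 64, x0_2 = 148, y0_2 = 288, x1_2 = 188, y1_2 = 340, y0_3 = 244, x1_3 = 108, y1_3 = 272, x0_4 = 188, y0_4 = 368, cx_5 = 232, cy_5 = 112, r_5 = 40, cx_6 = 92, cy_6 = 392, r_6 = 28, x0_7 = 184, x1_7 = 300, y1_7 = 324, cx_8 = 224, cy_8 = 336, r_8 = 32, x0_9 = 400, y0_9 = 204, x1_9 = 532, y1_9 = 236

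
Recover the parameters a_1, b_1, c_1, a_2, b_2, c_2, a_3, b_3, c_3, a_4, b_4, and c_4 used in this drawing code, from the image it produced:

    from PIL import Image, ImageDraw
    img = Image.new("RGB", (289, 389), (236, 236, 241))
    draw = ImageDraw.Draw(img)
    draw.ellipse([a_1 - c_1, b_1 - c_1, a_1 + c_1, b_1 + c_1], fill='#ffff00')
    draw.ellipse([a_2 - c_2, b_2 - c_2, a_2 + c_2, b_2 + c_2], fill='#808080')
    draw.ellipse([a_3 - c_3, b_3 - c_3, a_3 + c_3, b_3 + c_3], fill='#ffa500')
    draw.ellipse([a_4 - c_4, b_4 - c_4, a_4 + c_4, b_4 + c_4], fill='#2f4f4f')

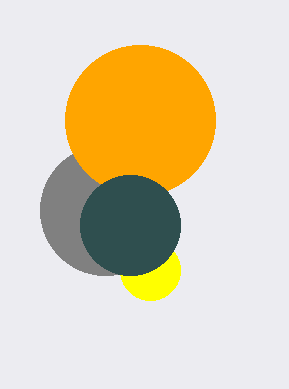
a_1 = 150, b_1 = 270, c_1 = 30, a_2 = 105, b_2 = 210, c_2 = 65, a_3 = 140, b_3 = 120, c_3 = 75, a_4 = 130, b_4 = 225, c_4 = 50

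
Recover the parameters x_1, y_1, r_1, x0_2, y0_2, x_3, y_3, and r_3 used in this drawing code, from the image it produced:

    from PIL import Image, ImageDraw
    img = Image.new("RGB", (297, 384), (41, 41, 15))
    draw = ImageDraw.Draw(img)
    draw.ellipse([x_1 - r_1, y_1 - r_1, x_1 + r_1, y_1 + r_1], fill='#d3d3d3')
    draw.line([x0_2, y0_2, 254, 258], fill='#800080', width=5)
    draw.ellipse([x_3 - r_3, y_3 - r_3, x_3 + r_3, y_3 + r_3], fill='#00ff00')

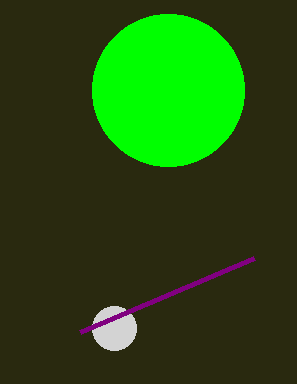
x_1 = 114; y_1 = 328; r_1 = 22; x0_2 = 80; y0_2 = 332; x_3 = 168; y_3 = 90; r_3 = 76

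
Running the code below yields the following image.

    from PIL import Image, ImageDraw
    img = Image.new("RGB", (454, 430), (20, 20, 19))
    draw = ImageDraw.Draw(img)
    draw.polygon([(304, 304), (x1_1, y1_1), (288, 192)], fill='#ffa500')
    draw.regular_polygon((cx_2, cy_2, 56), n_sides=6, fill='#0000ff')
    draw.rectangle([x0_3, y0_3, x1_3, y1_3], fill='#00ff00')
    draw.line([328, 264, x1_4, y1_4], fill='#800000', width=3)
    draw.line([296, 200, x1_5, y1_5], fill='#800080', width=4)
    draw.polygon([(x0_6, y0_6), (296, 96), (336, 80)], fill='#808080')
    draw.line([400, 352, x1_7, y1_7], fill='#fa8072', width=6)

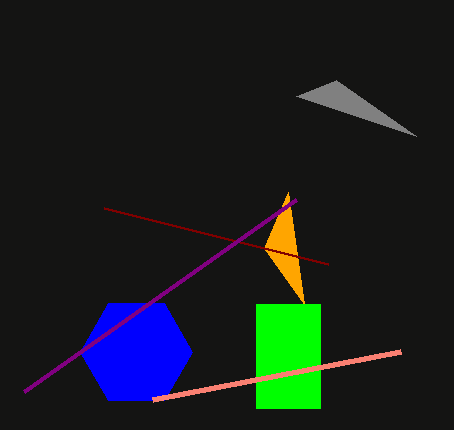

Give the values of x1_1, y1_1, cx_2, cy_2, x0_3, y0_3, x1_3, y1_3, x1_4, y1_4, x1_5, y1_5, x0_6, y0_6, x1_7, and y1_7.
x1_1 = 264; y1_1 = 248; cx_2 = 136; cy_2 = 352; x0_3 = 256; y0_3 = 304; x1_3 = 320; y1_3 = 408; x1_4 = 104; y1_4 = 208; x1_5 = 24; y1_5 = 392; x0_6 = 416; y0_6 = 136; x1_7 = 152; y1_7 = 400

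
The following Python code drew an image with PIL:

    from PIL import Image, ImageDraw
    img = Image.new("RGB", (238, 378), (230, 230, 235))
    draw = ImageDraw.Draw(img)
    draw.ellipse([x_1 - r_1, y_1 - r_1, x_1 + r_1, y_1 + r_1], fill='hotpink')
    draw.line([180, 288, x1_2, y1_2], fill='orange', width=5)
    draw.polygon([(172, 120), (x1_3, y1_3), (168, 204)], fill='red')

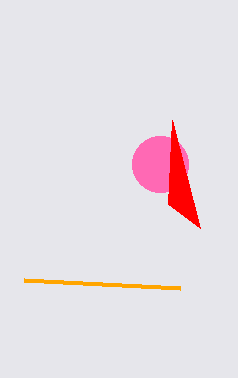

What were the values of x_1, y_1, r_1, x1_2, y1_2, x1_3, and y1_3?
x_1 = 160
y_1 = 164
r_1 = 28
x1_2 = 24
y1_2 = 280
x1_3 = 200
y1_3 = 228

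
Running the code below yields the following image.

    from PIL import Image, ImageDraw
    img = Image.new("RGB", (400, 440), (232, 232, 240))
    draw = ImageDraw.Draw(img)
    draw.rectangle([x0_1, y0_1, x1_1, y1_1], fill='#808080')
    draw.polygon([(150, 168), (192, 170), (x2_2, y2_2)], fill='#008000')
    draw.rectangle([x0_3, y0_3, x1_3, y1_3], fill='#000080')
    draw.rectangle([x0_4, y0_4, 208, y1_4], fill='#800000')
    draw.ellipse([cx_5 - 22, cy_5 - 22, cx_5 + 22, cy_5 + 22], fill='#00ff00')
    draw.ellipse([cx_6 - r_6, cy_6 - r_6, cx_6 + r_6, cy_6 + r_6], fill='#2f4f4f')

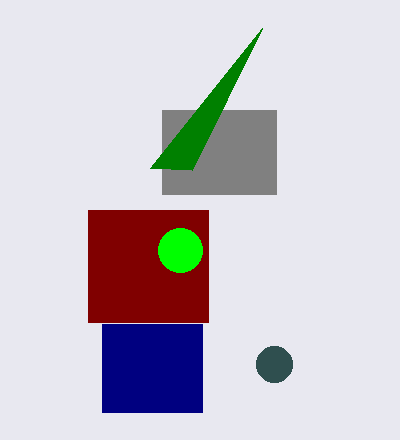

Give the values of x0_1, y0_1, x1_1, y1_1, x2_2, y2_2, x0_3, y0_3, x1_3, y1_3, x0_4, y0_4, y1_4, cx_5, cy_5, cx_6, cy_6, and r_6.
x0_1 = 162, y0_1 = 110, x1_1 = 276, y1_1 = 194, x2_2 = 262, y2_2 = 28, x0_3 = 102, y0_3 = 324, x1_3 = 202, y1_3 = 412, x0_4 = 88, y0_4 = 210, y1_4 = 322, cx_5 = 180, cy_5 = 250, cx_6 = 274, cy_6 = 364, r_6 = 18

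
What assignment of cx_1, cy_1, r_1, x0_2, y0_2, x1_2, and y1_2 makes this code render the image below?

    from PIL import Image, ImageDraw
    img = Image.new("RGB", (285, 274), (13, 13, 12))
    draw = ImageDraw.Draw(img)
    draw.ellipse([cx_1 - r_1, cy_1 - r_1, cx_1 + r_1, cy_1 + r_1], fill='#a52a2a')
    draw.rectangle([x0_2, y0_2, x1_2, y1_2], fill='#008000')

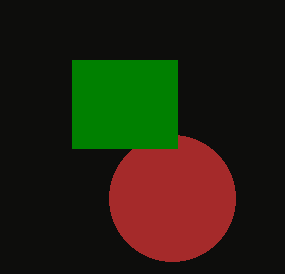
cx_1 = 172; cy_1 = 198; r_1 = 63; x0_2 = 72; y0_2 = 60; x1_2 = 177; y1_2 = 148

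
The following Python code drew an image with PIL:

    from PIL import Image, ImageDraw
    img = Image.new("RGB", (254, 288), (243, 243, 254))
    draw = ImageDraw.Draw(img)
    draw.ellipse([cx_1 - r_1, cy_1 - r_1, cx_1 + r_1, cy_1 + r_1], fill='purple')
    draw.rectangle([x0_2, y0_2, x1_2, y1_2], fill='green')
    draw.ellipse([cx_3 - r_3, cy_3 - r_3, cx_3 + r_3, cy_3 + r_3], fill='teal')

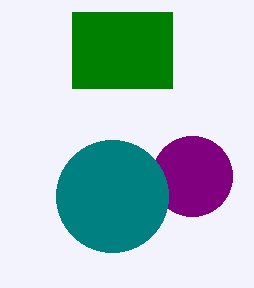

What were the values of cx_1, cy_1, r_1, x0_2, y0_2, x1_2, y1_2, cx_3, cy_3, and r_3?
cx_1 = 192, cy_1 = 176, r_1 = 40, x0_2 = 72, y0_2 = 12, x1_2 = 172, y1_2 = 88, cx_3 = 112, cy_3 = 196, r_3 = 56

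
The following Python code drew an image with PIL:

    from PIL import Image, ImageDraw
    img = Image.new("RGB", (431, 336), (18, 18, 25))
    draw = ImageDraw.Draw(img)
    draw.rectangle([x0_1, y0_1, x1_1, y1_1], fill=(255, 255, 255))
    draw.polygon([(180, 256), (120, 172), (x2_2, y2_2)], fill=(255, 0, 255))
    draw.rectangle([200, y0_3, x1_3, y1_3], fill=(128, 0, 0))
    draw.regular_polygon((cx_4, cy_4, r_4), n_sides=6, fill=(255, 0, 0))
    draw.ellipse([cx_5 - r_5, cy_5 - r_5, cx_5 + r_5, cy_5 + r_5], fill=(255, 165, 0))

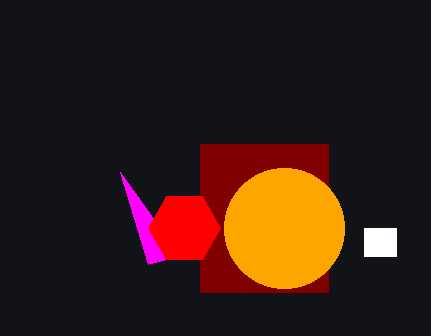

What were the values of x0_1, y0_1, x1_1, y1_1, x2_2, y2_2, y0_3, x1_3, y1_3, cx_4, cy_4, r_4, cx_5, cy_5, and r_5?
x0_1 = 364, y0_1 = 228, x1_1 = 396, y1_1 = 256, x2_2 = 148, y2_2 = 264, y0_3 = 144, x1_3 = 328, y1_3 = 292, cx_4 = 184, cy_4 = 228, r_4 = 36, cx_5 = 284, cy_5 = 228, r_5 = 60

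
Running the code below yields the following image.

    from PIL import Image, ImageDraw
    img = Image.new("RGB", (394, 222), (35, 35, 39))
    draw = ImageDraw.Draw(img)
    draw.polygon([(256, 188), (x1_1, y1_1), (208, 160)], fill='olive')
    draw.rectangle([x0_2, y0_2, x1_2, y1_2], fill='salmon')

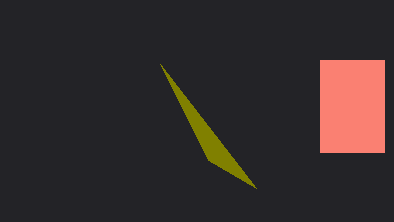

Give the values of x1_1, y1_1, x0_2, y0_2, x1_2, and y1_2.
x1_1 = 160, y1_1 = 64, x0_2 = 320, y0_2 = 60, x1_2 = 384, y1_2 = 152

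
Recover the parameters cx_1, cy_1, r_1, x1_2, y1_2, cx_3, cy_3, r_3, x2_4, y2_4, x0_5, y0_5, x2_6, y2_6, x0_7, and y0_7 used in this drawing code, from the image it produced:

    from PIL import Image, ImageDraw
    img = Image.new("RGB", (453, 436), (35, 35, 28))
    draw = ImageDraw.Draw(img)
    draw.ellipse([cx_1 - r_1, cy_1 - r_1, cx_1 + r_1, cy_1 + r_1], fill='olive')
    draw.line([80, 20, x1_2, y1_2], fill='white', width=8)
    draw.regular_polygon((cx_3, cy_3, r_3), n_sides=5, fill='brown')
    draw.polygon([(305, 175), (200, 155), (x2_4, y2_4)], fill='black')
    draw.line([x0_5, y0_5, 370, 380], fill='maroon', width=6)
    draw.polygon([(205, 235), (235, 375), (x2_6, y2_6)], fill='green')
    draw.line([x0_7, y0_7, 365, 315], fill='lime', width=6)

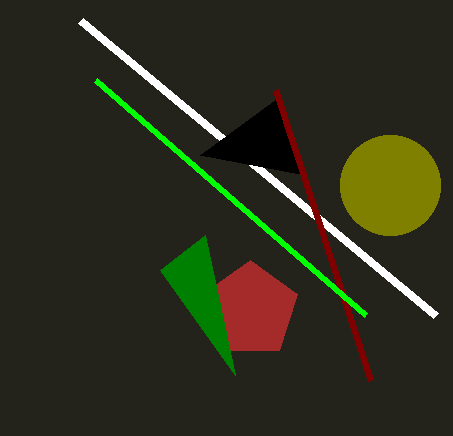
cx_1 = 390
cy_1 = 185
r_1 = 50
x1_2 = 435
y1_2 = 315
cx_3 = 250
cy_3 = 310
r_3 = 50
x2_4 = 275
y2_4 = 100
x0_5 = 275
y0_5 = 90
x2_6 = 160
y2_6 = 270
x0_7 = 95
y0_7 = 80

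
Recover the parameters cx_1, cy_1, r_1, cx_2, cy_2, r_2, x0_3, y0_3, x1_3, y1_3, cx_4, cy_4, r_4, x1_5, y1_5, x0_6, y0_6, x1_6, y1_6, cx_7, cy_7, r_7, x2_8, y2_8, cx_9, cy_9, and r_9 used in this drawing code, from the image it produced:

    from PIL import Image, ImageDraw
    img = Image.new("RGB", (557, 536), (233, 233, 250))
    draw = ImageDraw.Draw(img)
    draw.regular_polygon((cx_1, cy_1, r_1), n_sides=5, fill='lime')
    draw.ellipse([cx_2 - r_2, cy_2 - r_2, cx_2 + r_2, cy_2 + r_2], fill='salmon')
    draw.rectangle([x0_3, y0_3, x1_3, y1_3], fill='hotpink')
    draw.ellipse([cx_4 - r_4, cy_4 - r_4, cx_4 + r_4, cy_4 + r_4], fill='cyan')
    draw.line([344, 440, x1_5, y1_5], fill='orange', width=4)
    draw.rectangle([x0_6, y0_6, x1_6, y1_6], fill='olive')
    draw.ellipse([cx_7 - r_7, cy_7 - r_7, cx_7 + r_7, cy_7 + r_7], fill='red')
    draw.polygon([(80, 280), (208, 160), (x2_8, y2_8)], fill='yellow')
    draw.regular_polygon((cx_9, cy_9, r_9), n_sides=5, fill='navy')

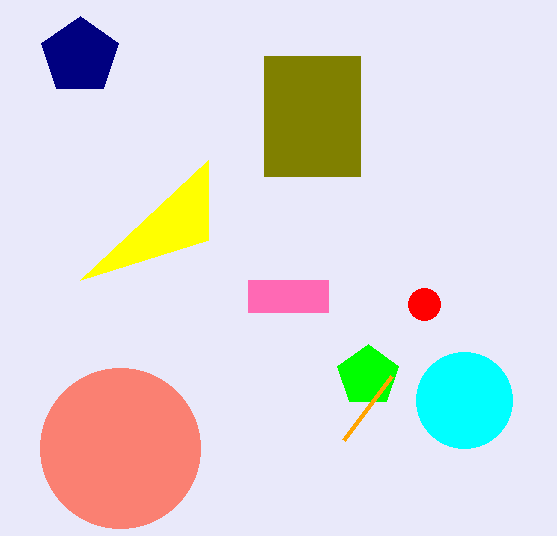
cx_1 = 368
cy_1 = 376
r_1 = 32
cx_2 = 120
cy_2 = 448
r_2 = 80
x0_3 = 248
y0_3 = 280
x1_3 = 328
y1_3 = 312
cx_4 = 464
cy_4 = 400
r_4 = 48
x1_5 = 392
y1_5 = 376
x0_6 = 264
y0_6 = 56
x1_6 = 360
y1_6 = 176
cx_7 = 424
cy_7 = 304
r_7 = 16
x2_8 = 208
y2_8 = 240
cx_9 = 80
cy_9 = 56
r_9 = 40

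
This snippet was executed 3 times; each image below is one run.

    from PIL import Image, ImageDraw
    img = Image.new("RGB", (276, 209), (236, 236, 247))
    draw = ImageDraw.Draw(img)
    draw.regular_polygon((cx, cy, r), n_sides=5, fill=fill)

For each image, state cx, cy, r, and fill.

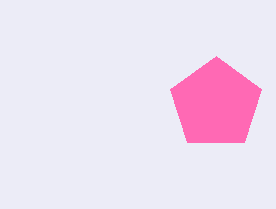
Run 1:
cx = 216, cy = 104, r = 48, fill = 'hotpink'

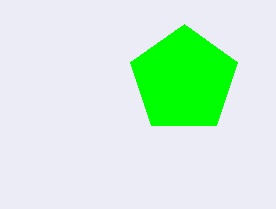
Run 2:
cx = 184
cy = 80
r = 56
fill = 'lime'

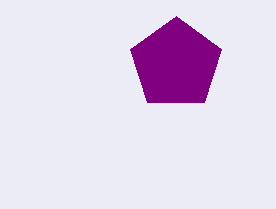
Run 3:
cx = 176; cy = 64; r = 48; fill = 'purple'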